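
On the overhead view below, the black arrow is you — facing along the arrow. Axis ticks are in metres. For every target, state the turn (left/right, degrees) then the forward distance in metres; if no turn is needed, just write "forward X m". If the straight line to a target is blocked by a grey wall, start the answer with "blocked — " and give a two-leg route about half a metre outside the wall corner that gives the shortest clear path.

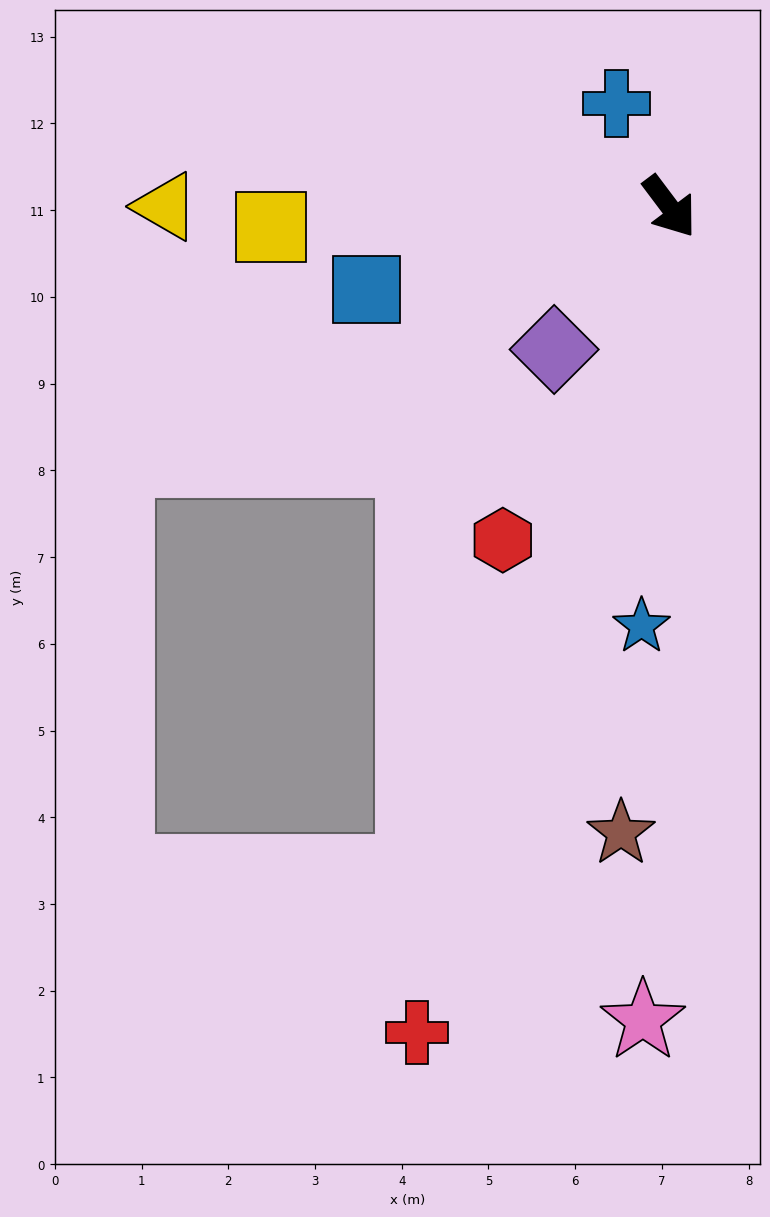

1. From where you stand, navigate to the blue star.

turn right 41°, forward 4.8 m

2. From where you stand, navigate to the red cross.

turn right 54°, forward 10.0 m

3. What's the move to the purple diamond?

turn right 76°, forward 2.1 m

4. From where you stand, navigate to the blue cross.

turn left 170°, forward 1.3 m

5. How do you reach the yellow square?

turn right 124°, forward 4.6 m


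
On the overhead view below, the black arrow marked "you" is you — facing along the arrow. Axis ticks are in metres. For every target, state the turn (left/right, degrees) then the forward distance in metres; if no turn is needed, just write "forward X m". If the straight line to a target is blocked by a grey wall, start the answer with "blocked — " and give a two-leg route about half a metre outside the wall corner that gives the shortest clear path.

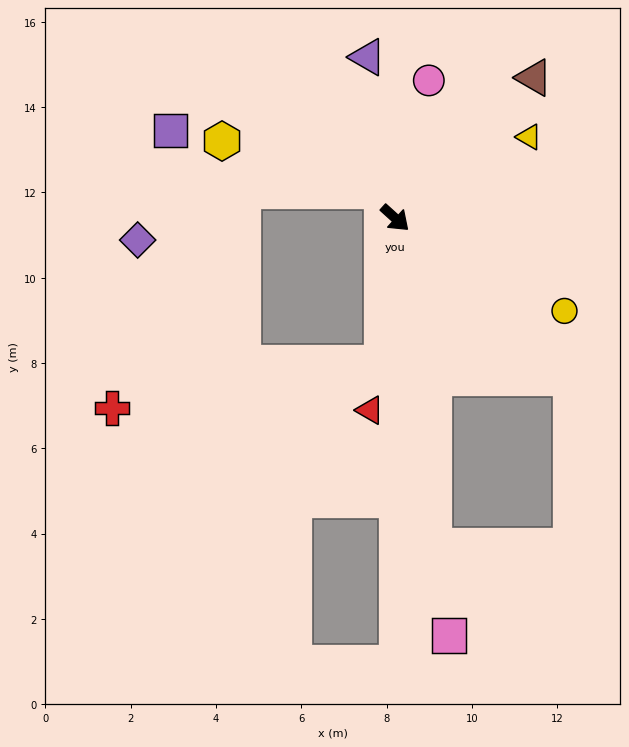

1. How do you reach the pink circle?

turn left 118°, forward 3.3 m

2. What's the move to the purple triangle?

turn left 142°, forward 3.8 m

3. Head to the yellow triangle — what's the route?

turn left 73°, forward 3.7 m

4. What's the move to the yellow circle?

turn left 13°, forward 4.5 m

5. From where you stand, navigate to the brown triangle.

turn left 87°, forward 4.6 m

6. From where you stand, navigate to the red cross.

blocked — turn right 53°, forward 3.4 m, then turn right 75°, forward 6.4 m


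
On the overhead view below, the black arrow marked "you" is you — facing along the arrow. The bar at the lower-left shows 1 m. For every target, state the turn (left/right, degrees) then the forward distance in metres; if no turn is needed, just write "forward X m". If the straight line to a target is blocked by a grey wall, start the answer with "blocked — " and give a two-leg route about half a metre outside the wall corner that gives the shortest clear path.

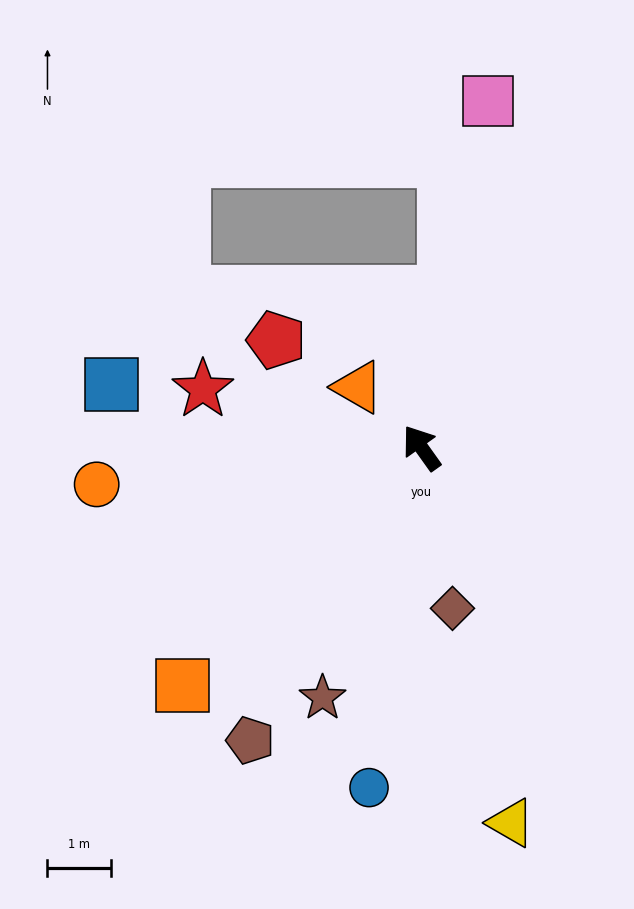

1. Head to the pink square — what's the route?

turn right 46°, forward 5.5 m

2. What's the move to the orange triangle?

turn left 11°, forward 1.4 m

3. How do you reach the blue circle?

turn left 136°, forward 5.4 m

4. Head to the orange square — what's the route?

turn left 99°, forward 5.3 m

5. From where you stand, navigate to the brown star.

turn left 123°, forward 4.2 m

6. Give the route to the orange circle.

turn left 61°, forward 5.1 m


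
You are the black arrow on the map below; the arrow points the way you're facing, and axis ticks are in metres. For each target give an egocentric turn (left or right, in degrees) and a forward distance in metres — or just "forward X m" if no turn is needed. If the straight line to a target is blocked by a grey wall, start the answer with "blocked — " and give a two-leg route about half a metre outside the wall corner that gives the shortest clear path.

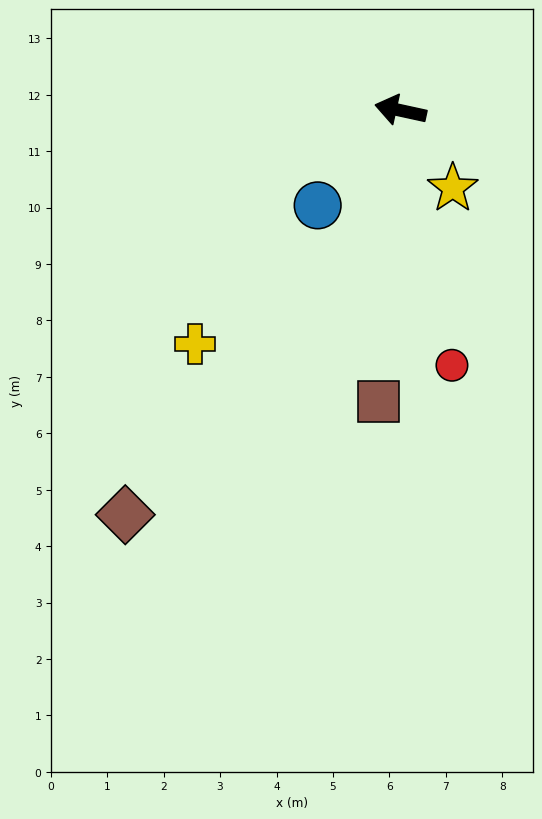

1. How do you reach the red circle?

turn left 114°, forward 4.6 m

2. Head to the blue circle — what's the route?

turn left 61°, forward 2.2 m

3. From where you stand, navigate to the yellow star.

turn left 136°, forward 1.7 m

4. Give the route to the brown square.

turn left 98°, forward 5.2 m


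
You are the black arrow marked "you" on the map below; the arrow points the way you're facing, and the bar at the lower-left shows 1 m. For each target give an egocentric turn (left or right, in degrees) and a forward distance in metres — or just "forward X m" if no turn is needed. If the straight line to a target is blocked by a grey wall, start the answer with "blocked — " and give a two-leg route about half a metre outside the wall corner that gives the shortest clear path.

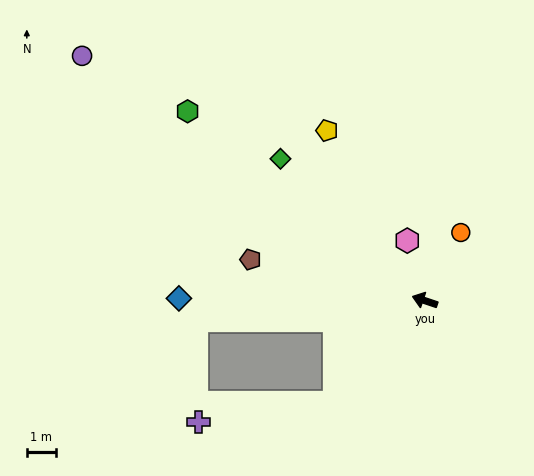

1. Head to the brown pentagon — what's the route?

turn left 5°, forward 6.1 m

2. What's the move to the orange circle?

turn right 99°, forward 2.6 m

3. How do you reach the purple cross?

blocked — turn left 68°, forward 4.6 m, then turn right 42°, forward 4.7 m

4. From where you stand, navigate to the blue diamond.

turn left 18°, forward 8.4 m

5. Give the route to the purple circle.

turn right 17°, forward 14.4 m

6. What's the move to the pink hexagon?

turn right 55°, forward 2.1 m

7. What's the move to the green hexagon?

turn right 20°, forward 10.4 m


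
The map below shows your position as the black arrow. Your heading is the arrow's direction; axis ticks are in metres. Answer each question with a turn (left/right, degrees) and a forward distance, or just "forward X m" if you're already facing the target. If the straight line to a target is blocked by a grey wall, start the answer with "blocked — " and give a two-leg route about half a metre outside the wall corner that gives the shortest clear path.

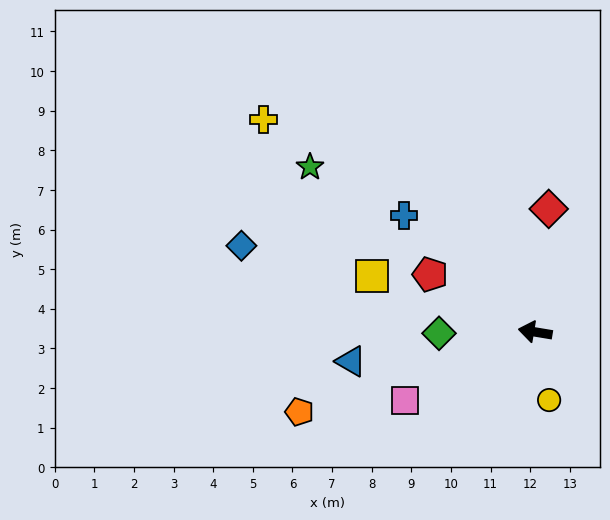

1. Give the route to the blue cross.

turn right 32°, forward 4.4 m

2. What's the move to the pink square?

turn left 37°, forward 3.7 m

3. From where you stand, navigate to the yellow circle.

turn left 111°, forward 1.8 m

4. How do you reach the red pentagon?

turn right 19°, forward 3.0 m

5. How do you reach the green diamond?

turn left 10°, forward 2.4 m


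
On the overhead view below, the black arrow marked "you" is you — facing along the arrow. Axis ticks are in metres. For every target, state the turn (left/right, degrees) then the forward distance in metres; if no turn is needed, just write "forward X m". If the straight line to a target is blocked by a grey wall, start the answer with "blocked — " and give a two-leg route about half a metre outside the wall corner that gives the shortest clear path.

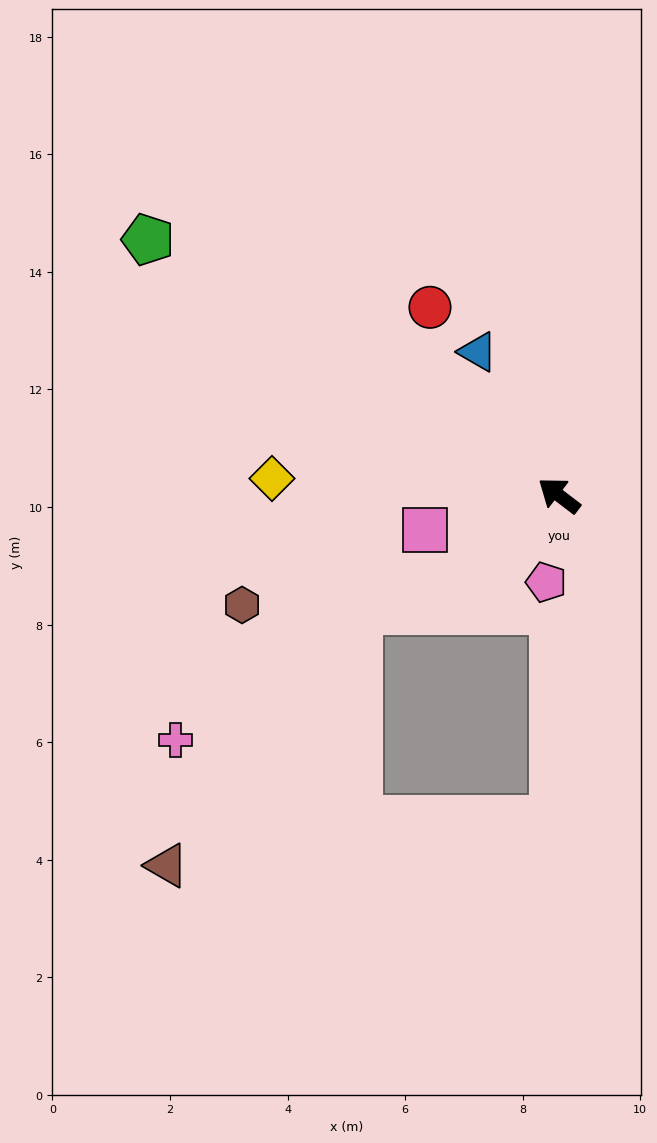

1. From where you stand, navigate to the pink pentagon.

turn left 119°, forward 1.5 m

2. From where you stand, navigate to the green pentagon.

turn left 5°, forward 8.2 m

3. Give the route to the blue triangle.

turn right 23°, forward 2.8 m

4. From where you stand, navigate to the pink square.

turn left 52°, forward 2.4 m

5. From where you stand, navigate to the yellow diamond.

turn left 34°, forward 4.9 m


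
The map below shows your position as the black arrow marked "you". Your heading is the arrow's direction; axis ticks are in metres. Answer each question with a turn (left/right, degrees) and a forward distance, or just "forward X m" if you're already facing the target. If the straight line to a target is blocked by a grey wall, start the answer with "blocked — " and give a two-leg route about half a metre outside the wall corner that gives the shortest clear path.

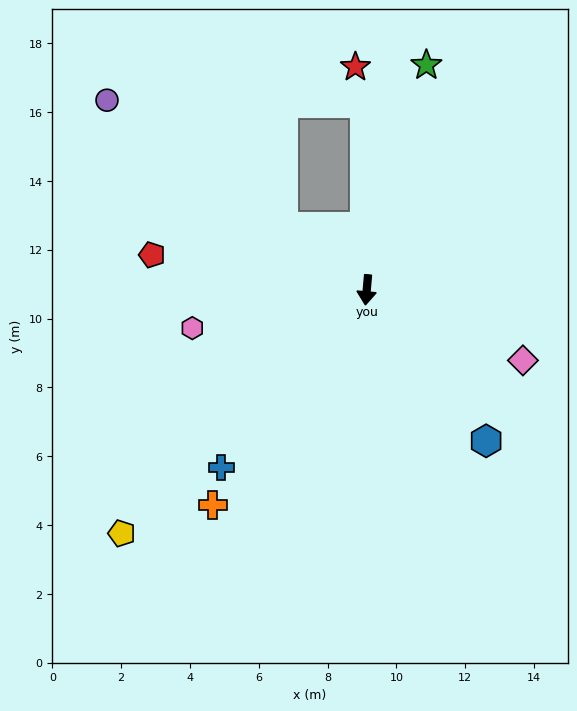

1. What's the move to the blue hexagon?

turn left 43°, forward 5.6 m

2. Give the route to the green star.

turn left 170°, forward 6.8 m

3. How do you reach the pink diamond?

turn left 71°, forward 5.0 m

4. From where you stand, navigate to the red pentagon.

turn right 94°, forward 6.3 m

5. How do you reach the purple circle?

turn right 121°, forward 9.3 m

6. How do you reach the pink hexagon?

turn right 73°, forward 5.2 m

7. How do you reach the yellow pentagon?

turn right 40°, forward 10.0 m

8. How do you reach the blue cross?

turn right 34°, forward 6.7 m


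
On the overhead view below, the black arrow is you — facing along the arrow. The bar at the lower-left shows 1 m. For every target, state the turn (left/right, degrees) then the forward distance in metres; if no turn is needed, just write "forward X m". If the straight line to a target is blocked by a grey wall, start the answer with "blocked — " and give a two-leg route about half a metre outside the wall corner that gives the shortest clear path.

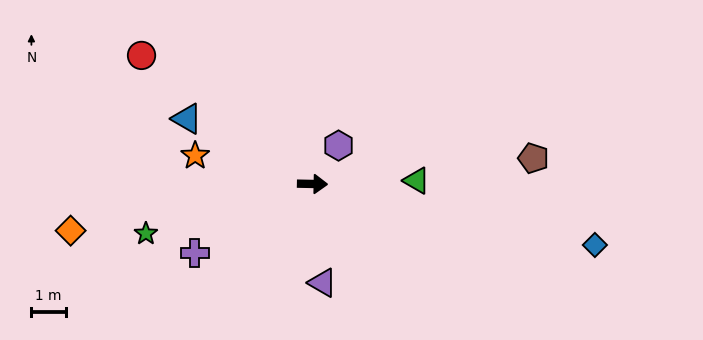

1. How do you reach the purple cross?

turn right 148°, forward 4.0 m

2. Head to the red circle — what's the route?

turn left 144°, forward 6.2 m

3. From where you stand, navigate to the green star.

turn right 162°, forward 5.1 m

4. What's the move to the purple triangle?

turn right 83°, forward 2.9 m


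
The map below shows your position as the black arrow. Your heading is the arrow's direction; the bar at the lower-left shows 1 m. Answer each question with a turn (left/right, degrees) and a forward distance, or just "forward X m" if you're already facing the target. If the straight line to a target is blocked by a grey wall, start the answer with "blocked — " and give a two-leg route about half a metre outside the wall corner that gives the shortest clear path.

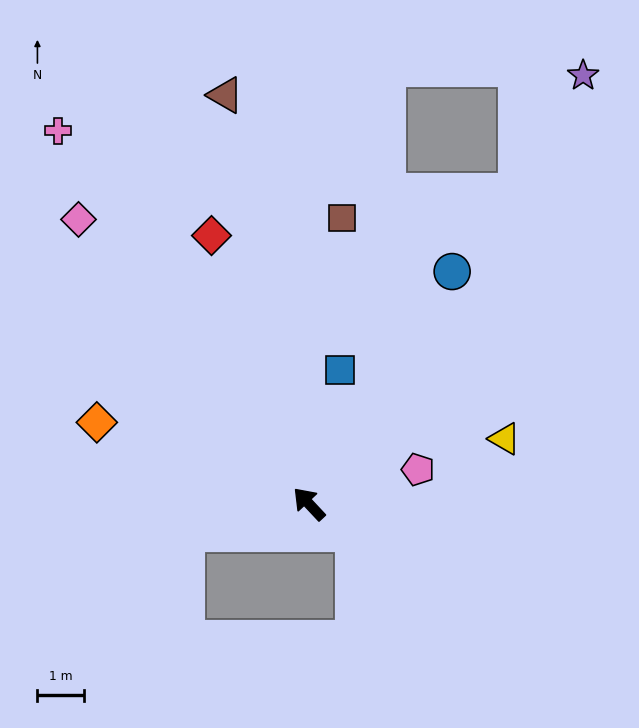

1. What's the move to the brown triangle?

turn right 32°, forward 9.1 m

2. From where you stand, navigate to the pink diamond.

turn right 4°, forward 7.9 m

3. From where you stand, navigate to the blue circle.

turn right 75°, forward 5.9 m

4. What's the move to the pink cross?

turn right 9°, forward 9.8 m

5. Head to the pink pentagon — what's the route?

turn right 116°, forward 2.5 m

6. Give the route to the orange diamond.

turn left 26°, forward 4.9 m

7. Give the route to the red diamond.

turn right 23°, forward 6.2 m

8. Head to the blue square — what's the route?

turn right 56°, forward 3.0 m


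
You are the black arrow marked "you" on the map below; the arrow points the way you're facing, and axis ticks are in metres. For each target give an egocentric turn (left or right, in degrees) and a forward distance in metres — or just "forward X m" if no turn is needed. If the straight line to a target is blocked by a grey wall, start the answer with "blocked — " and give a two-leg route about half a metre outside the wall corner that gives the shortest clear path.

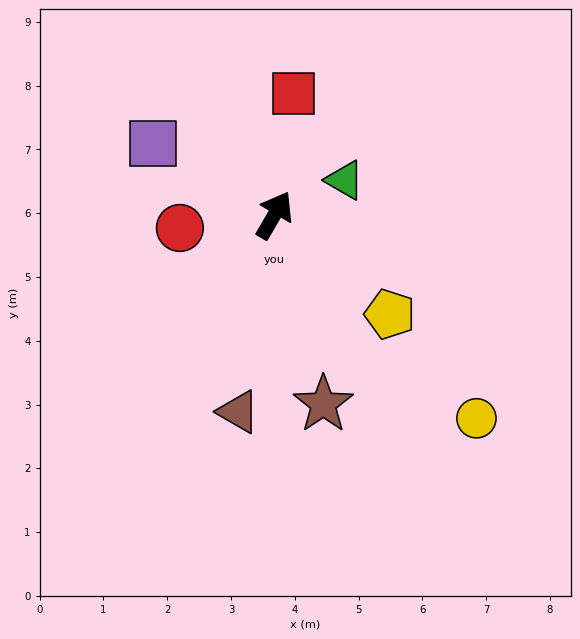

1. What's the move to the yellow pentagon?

turn right 100°, forward 2.4 m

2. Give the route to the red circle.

turn left 128°, forward 1.5 m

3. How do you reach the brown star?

turn right 135°, forward 3.1 m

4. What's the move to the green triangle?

turn right 33°, forward 1.2 m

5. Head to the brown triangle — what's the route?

turn right 160°, forward 3.1 m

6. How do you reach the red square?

turn left 21°, forward 1.9 m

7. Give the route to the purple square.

turn left 90°, forward 2.2 m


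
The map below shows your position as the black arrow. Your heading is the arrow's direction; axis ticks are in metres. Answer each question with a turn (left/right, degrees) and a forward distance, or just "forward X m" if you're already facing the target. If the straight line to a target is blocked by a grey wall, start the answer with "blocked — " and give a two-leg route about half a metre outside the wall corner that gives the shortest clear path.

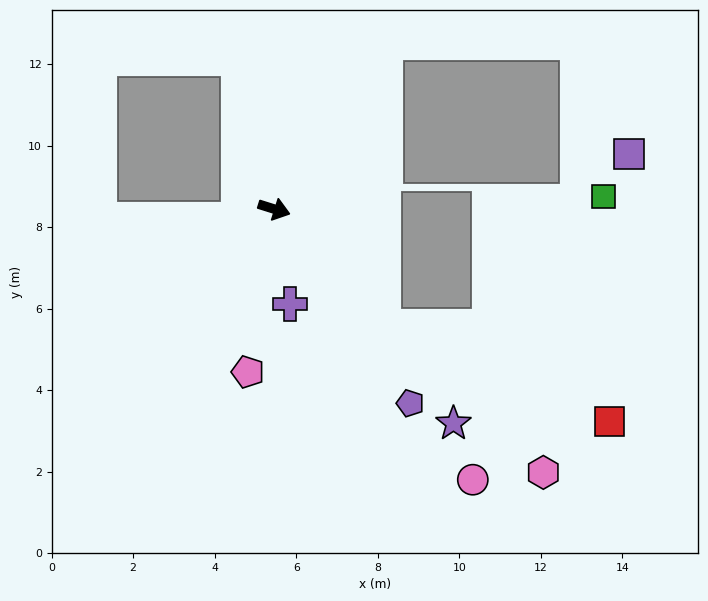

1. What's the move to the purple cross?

turn right 63°, forward 2.4 m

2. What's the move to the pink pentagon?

turn right 82°, forward 4.0 m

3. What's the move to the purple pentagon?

turn right 38°, forward 5.8 m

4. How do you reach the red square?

blocked — turn right 30°, forward 3.9 m, then turn left 25°, forward 6.0 m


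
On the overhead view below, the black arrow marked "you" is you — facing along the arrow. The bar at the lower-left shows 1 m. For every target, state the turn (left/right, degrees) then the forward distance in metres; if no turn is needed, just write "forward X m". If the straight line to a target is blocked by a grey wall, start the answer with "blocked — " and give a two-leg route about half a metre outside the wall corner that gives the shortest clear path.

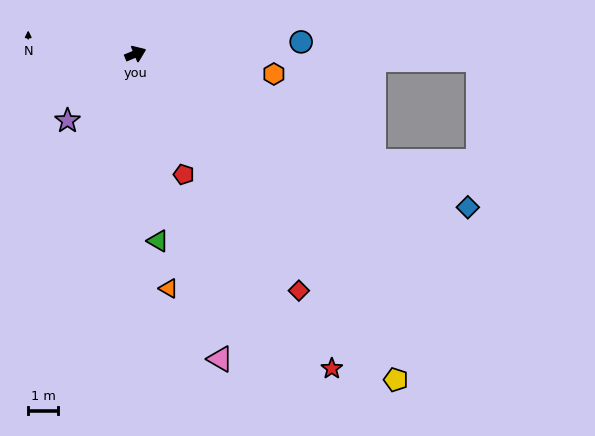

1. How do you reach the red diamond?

turn right 78°, forward 9.6 m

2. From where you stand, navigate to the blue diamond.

turn right 47°, forward 12.2 m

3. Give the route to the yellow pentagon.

turn right 74°, forward 14.0 m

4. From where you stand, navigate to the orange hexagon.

turn right 31°, forward 4.7 m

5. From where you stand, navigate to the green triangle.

turn right 106°, forward 6.3 m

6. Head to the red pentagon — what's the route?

turn right 91°, forward 4.3 m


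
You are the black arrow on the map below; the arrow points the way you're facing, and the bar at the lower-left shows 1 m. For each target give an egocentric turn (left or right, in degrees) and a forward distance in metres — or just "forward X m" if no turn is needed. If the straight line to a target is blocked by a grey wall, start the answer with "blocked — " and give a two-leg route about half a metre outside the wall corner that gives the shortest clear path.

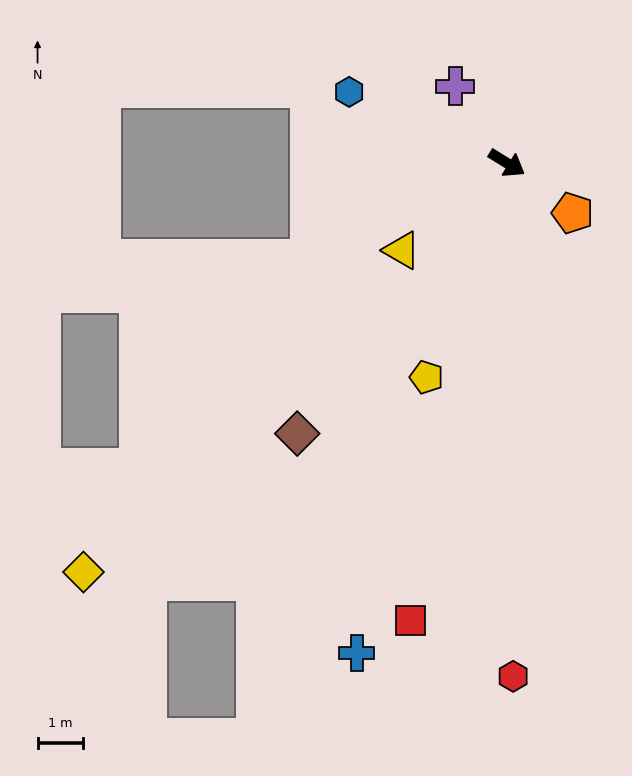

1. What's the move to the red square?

turn right 70°, forward 10.3 m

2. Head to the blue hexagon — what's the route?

turn right 173°, forward 3.8 m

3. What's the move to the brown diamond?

turn right 96°, forward 7.5 m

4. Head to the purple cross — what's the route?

turn left 156°, forward 2.0 m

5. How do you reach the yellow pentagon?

turn right 79°, forward 5.0 m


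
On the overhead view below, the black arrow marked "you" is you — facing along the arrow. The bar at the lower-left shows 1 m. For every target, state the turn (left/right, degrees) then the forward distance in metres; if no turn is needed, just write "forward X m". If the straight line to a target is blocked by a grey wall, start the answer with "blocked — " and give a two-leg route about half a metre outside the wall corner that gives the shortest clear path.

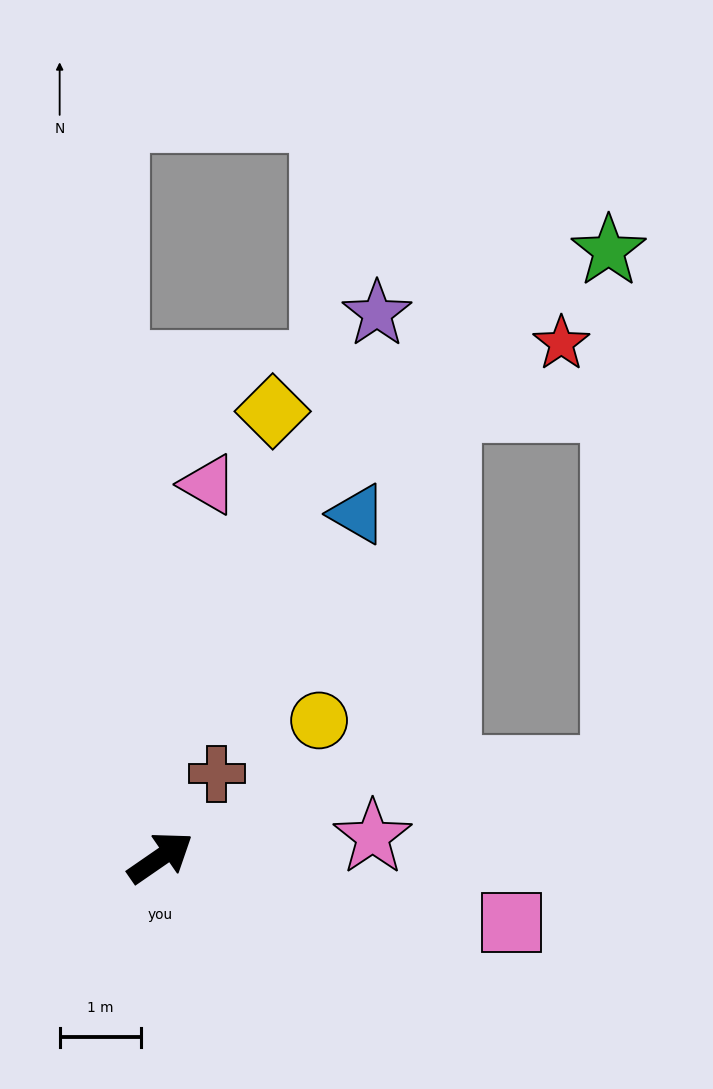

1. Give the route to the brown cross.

turn left 21°, forward 1.2 m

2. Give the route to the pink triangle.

turn left 48°, forward 4.6 m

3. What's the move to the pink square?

turn right 45°, forward 4.4 m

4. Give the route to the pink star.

turn right 29°, forward 2.6 m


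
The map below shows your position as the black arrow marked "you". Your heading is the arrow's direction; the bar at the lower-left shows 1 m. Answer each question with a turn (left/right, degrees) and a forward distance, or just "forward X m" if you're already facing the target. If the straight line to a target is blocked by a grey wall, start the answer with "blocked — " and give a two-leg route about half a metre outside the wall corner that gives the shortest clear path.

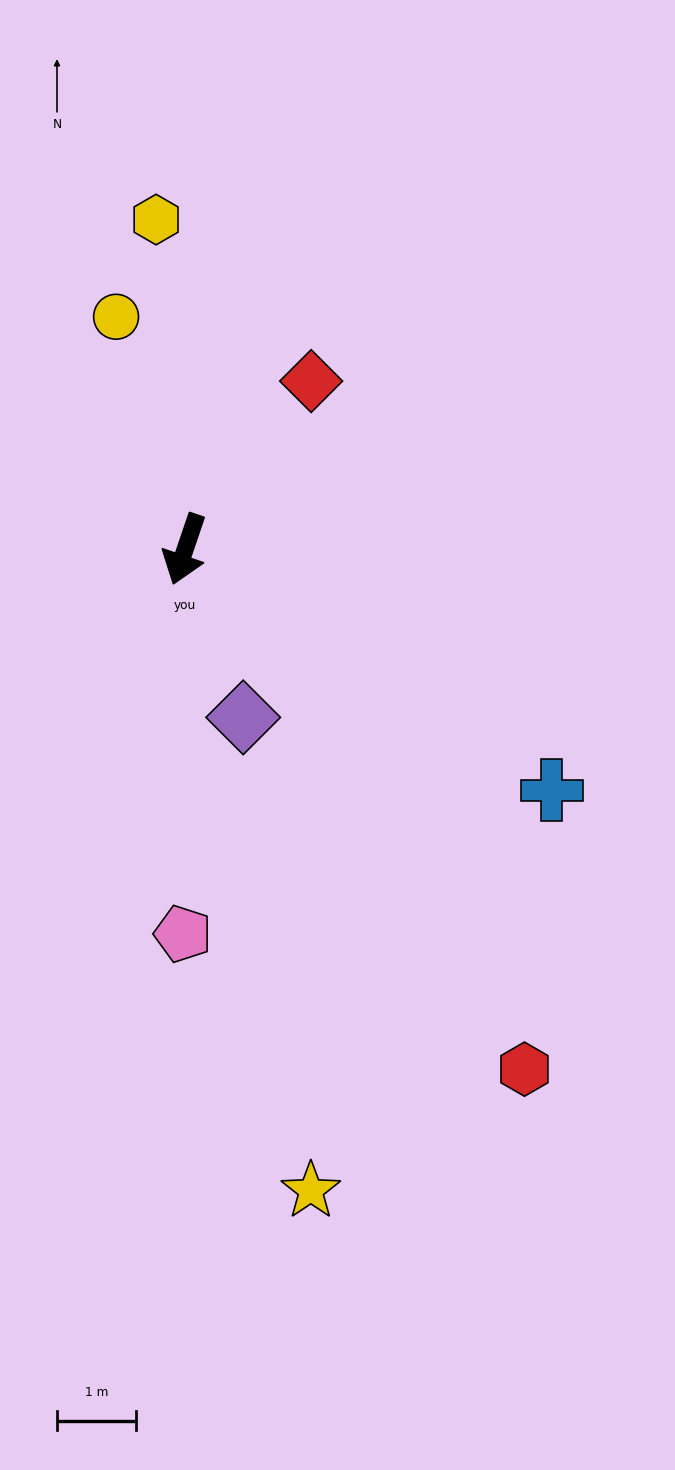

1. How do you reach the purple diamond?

turn left 38°, forward 2.3 m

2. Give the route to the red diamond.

turn left 162°, forward 2.7 m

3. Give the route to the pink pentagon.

turn left 18°, forward 4.9 m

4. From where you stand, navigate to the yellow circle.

turn right 145°, forward 3.1 m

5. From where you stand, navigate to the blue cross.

turn left 75°, forward 5.6 m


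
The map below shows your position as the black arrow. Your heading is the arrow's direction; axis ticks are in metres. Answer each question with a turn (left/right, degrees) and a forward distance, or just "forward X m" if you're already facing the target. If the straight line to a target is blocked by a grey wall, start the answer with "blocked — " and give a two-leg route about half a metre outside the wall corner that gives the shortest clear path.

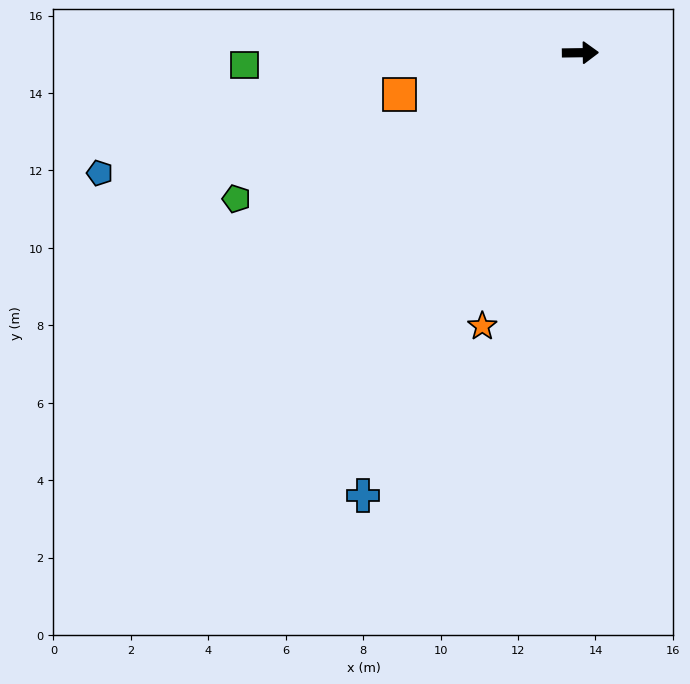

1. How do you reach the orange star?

turn right 110°, forward 7.5 m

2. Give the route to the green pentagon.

turn right 158°, forward 9.7 m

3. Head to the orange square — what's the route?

turn right 168°, forward 4.8 m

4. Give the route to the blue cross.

turn right 117°, forward 12.7 m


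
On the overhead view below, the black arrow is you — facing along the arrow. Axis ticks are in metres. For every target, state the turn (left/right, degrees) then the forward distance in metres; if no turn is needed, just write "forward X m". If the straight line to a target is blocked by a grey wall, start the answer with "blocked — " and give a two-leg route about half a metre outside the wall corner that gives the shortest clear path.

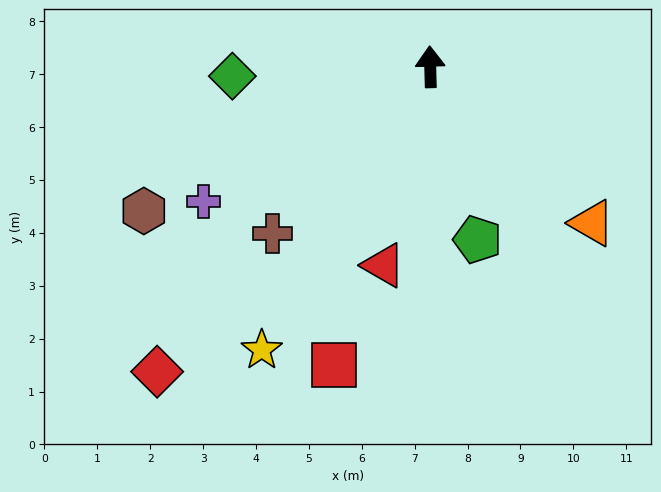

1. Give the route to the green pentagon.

turn right 166°, forward 3.4 m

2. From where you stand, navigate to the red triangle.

turn left 165°, forward 3.9 m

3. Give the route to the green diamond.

turn left 91°, forward 3.7 m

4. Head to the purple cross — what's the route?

turn left 119°, forward 5.0 m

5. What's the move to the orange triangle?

turn right 136°, forward 4.3 m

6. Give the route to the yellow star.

turn left 148°, forward 6.2 m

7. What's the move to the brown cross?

turn left 135°, forward 4.3 m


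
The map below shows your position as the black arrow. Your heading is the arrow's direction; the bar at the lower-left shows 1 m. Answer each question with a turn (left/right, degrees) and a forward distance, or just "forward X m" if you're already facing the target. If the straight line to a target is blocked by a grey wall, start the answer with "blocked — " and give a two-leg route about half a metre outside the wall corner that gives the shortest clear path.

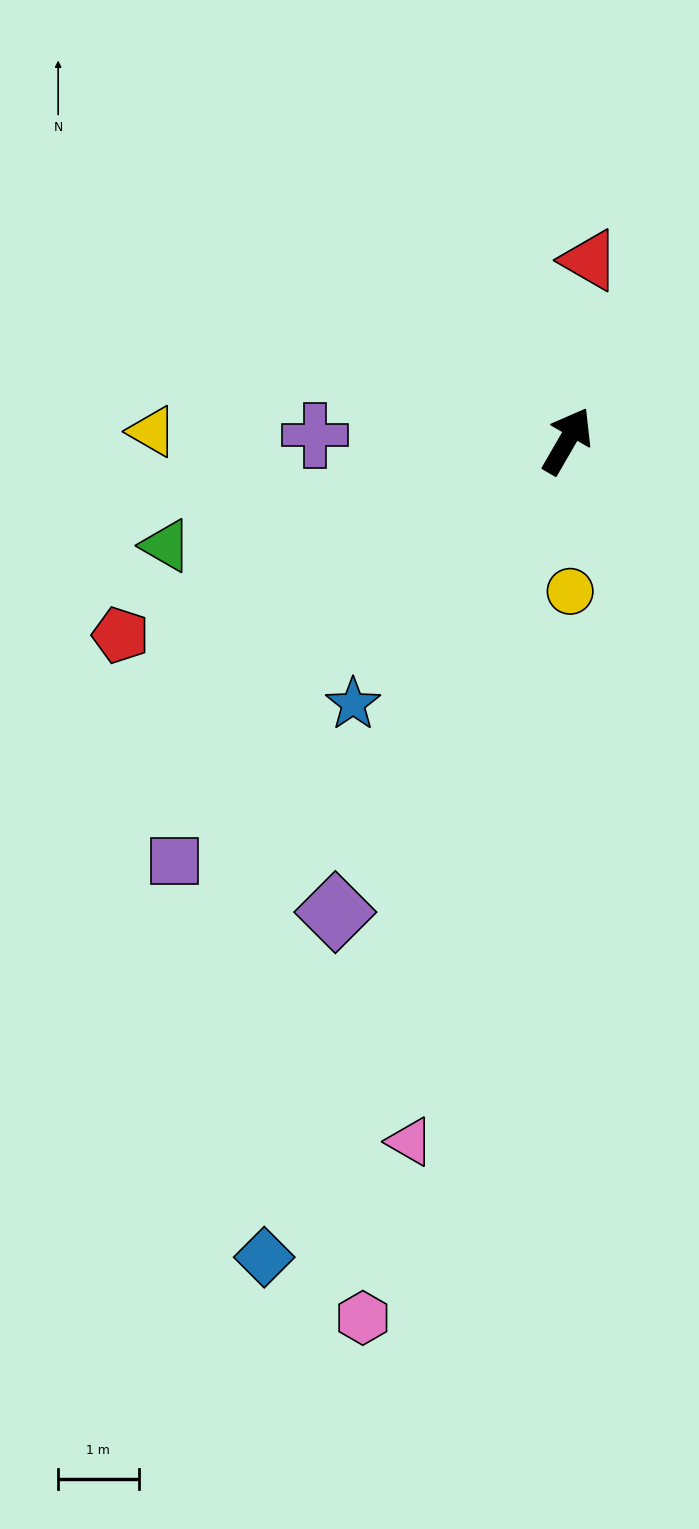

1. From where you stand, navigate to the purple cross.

turn left 119°, forward 3.1 m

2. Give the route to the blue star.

turn left 171°, forward 4.2 m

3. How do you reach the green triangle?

turn left 135°, forward 5.2 m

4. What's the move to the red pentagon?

turn left 144°, forward 6.1 m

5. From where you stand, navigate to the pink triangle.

turn right 163°, forward 8.9 m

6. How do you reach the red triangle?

turn left 23°, forward 2.3 m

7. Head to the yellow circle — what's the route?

turn right 149°, forward 1.9 m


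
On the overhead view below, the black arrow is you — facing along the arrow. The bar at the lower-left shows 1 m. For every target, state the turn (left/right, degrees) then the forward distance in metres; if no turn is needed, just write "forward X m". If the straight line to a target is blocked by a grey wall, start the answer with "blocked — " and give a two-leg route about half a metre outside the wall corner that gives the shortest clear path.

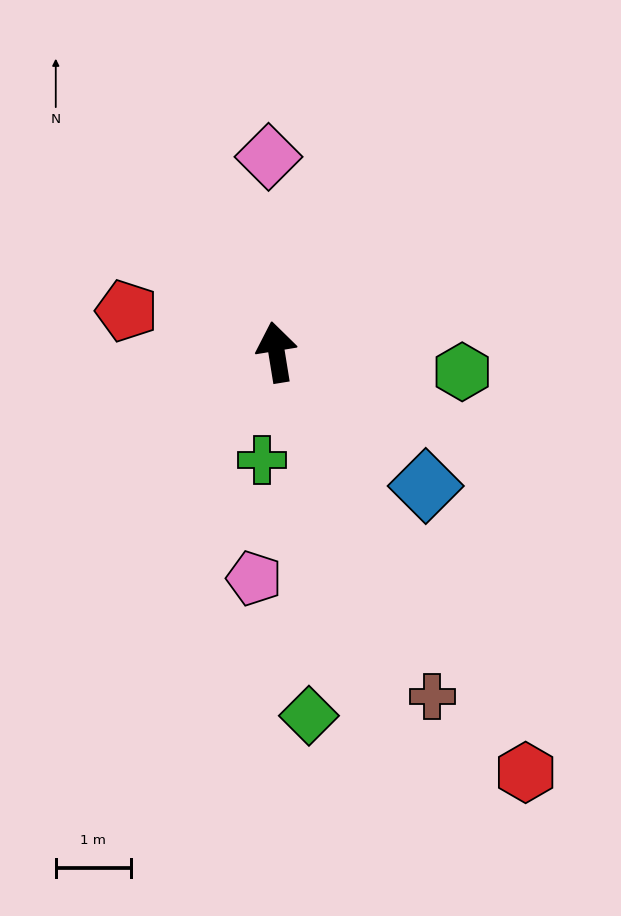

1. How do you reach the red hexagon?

turn right 159°, forward 6.5 m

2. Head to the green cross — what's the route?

turn left 163°, forward 1.5 m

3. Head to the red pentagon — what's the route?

turn left 65°, forward 2.1 m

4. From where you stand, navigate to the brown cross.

turn right 165°, forward 5.0 m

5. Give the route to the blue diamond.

turn right 141°, forward 2.7 m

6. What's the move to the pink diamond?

turn right 7°, forward 2.6 m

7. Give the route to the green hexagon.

turn right 105°, forward 2.5 m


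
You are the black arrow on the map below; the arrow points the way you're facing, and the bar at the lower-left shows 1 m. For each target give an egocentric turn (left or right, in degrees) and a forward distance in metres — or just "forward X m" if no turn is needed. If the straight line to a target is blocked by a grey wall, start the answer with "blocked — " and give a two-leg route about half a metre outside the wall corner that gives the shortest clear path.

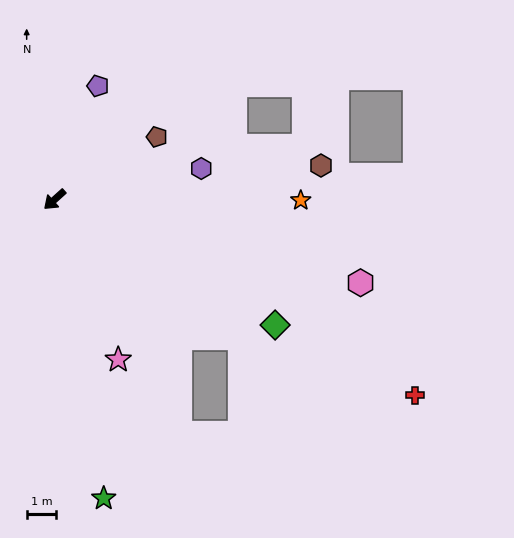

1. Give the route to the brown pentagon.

turn left 170°, forward 4.1 m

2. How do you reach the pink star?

turn left 70°, forward 5.9 m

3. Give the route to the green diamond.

turn left 108°, forward 8.6 m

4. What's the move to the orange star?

turn left 138°, forward 8.4 m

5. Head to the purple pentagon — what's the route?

turn right 153°, forward 4.1 m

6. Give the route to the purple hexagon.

turn left 150°, forward 5.1 m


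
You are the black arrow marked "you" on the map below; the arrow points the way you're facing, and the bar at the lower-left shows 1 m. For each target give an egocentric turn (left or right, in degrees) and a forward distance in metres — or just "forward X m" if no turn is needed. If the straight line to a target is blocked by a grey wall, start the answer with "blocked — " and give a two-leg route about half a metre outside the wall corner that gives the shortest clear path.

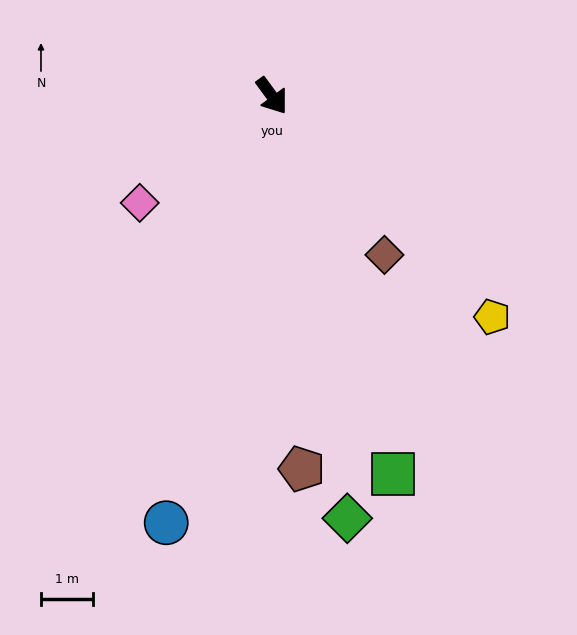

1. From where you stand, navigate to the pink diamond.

turn right 87°, forward 3.3 m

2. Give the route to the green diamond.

turn right 26°, forward 8.3 m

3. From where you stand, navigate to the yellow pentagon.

turn left 9°, forward 6.0 m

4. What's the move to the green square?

turn right 18°, forward 7.7 m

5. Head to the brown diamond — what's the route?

forward 3.8 m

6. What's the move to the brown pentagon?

turn right 32°, forward 7.2 m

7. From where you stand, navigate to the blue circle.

turn right 50°, forward 8.5 m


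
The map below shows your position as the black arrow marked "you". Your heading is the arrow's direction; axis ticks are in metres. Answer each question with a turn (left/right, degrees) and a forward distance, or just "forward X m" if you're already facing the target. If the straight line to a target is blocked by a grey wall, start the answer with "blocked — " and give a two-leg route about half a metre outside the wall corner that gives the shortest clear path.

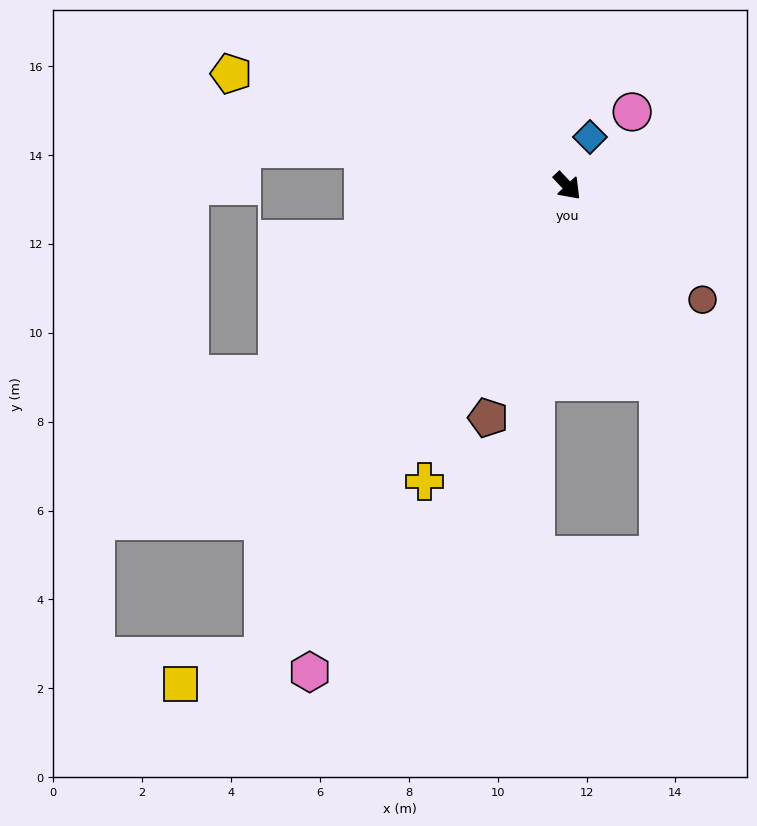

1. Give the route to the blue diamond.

turn left 112°, forward 1.2 m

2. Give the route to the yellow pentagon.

turn right 152°, forward 8.0 m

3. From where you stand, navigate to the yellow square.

blocked — turn right 76°, forward 12.6 m, then turn right 39°, forward 2.0 m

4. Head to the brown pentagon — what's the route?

turn right 62°, forward 5.5 m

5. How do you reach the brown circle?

turn left 7°, forward 4.0 m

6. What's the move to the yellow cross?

turn right 69°, forward 7.4 m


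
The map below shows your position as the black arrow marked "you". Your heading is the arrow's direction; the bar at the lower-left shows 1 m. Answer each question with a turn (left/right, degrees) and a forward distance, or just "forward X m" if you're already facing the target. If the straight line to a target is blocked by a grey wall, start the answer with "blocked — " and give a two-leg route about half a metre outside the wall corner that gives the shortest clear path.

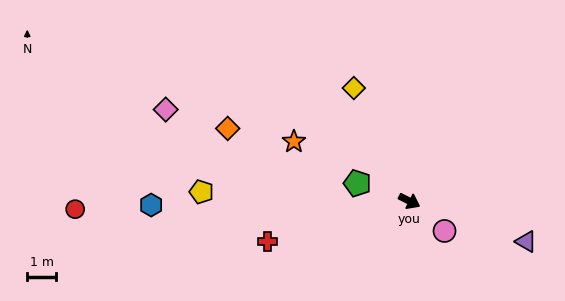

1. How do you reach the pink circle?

turn right 13°, forward 1.6 m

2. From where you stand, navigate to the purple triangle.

turn left 8°, forward 4.3 m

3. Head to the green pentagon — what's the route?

turn right 172°, forward 1.9 m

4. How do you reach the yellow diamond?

turn left 143°, forward 4.4 m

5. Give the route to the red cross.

turn right 137°, forward 5.1 m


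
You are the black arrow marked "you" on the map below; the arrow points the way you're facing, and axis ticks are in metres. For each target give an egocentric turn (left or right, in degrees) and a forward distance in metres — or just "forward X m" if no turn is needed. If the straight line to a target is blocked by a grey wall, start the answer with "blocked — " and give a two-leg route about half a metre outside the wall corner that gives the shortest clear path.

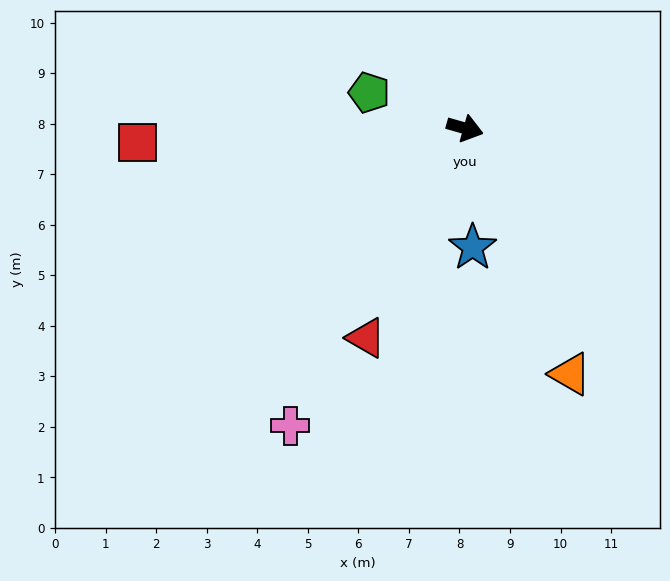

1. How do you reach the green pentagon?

turn left 175°, forward 2.0 m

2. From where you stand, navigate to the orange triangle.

turn right 51°, forward 5.3 m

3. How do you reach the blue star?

turn right 70°, forward 2.4 m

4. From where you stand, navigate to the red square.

turn right 162°, forward 6.5 m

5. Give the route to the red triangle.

turn right 99°, forward 4.6 m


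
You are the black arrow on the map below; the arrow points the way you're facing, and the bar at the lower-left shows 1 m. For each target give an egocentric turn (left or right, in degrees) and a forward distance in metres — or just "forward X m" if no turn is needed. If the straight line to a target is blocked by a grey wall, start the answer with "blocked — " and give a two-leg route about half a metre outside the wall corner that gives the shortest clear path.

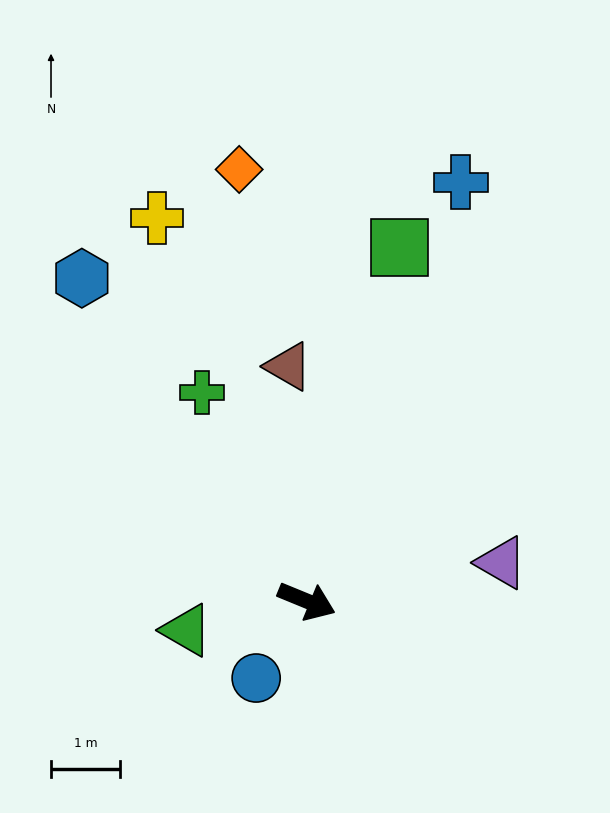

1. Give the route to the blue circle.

turn right 101°, forward 1.3 m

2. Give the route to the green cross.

turn left 139°, forward 3.4 m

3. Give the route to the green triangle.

turn right 144°, forward 1.8 m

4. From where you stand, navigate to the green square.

turn left 98°, forward 5.3 m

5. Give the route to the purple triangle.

turn left 33°, forward 2.9 m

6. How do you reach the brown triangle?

turn left 117°, forward 3.4 m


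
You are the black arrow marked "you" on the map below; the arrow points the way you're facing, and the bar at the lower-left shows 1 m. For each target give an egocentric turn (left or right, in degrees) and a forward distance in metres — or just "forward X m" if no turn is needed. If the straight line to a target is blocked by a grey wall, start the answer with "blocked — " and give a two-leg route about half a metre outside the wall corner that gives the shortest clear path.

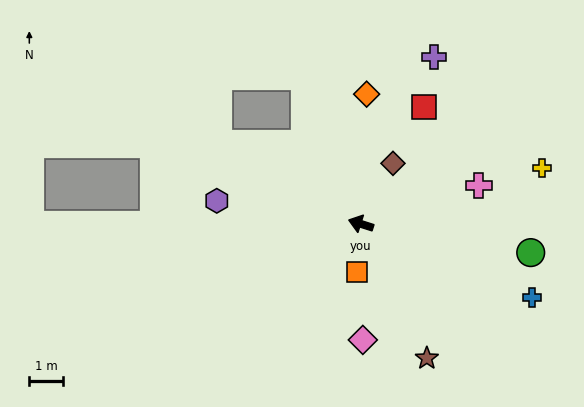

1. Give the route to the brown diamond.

turn right 100°, forward 2.1 m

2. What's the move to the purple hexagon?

turn left 9°, forward 4.4 m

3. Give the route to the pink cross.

turn right 144°, forward 3.7 m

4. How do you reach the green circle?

turn right 172°, forward 5.2 m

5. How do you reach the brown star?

turn left 134°, forward 4.5 m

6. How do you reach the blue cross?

turn left 174°, forward 5.6 m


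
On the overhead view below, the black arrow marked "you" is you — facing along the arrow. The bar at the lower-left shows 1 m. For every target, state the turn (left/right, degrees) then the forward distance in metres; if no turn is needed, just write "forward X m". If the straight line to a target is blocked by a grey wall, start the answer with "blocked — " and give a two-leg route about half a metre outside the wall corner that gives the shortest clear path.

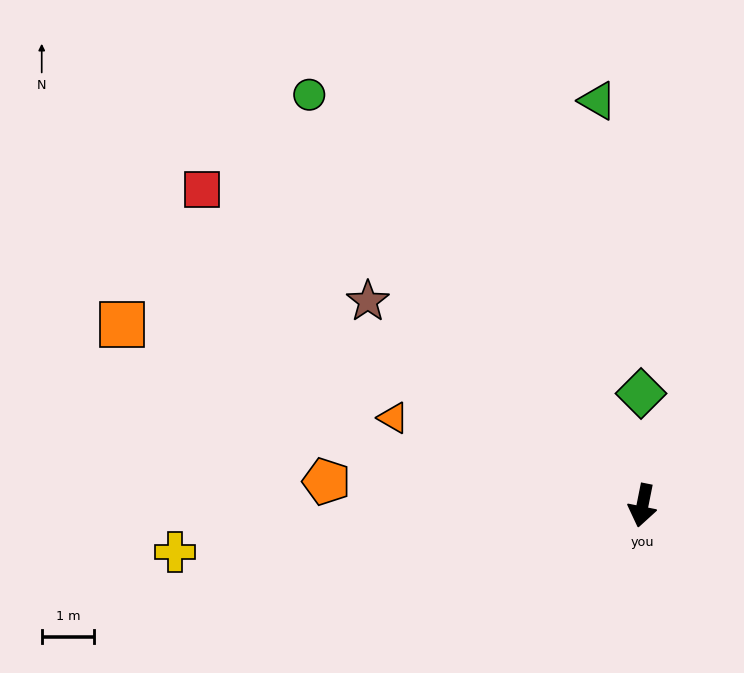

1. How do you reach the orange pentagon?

turn right 83°, forward 6.0 m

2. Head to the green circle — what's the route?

turn right 130°, forward 10.1 m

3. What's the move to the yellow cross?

turn right 73°, forward 8.9 m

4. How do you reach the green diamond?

turn right 168°, forward 2.1 m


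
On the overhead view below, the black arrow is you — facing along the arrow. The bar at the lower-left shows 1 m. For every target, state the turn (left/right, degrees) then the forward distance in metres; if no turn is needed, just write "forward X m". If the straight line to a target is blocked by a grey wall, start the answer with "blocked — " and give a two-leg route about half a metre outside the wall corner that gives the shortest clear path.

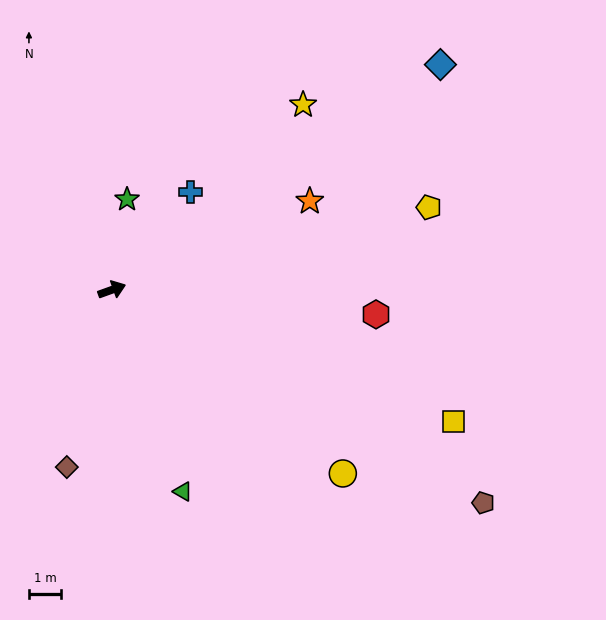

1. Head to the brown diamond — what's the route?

turn right 124°, forward 5.6 m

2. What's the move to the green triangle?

turn right 90°, forward 6.6 m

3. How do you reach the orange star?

turn left 4°, forward 6.7 m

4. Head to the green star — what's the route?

turn left 61°, forward 2.8 m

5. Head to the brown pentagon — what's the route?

turn right 50°, forward 13.1 m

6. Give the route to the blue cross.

turn left 31°, forward 3.9 m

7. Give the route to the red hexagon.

turn right 25°, forward 8.1 m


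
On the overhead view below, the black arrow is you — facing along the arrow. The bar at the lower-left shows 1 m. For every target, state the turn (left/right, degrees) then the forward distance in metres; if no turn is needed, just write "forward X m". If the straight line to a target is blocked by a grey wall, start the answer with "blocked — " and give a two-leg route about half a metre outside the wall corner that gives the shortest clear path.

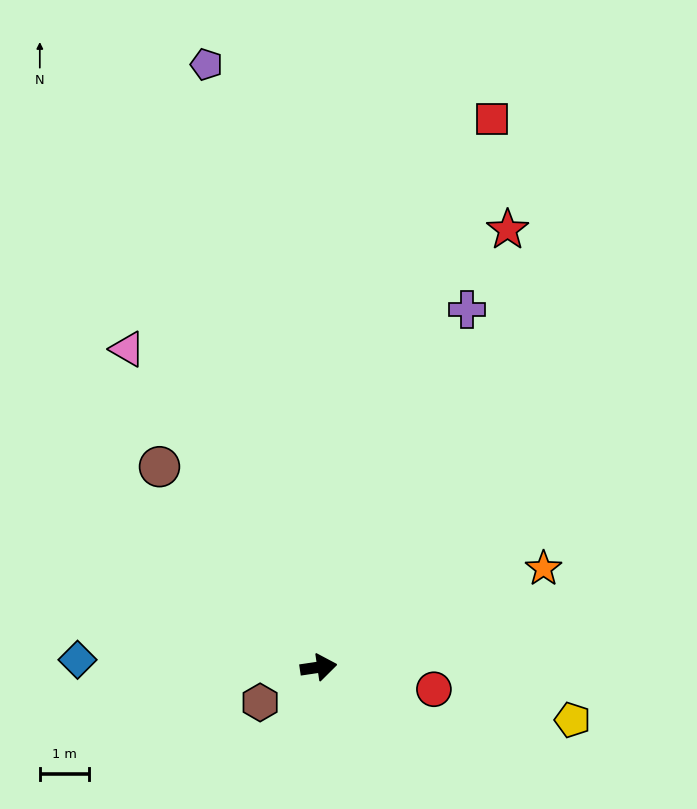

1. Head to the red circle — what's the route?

turn right 19°, forward 2.4 m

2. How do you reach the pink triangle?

turn left 113°, forward 7.5 m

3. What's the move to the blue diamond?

turn left 170°, forward 4.9 m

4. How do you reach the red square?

turn left 64°, forward 11.7 m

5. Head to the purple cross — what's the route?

turn left 59°, forward 7.9 m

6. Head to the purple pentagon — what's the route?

turn left 92°, forward 12.5 m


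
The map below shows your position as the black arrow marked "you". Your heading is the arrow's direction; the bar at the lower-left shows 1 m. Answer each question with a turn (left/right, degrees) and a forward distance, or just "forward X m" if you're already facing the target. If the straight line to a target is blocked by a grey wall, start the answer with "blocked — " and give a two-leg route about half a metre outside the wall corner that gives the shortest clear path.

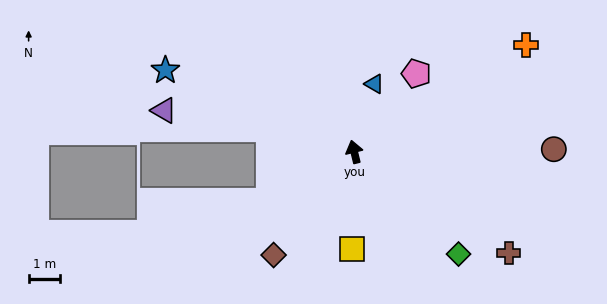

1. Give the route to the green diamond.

turn right 148°, forward 4.6 m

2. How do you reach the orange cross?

turn right 72°, forward 6.4 m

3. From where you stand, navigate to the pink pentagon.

turn right 52°, forward 3.1 m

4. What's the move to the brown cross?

turn right 137°, forward 5.8 m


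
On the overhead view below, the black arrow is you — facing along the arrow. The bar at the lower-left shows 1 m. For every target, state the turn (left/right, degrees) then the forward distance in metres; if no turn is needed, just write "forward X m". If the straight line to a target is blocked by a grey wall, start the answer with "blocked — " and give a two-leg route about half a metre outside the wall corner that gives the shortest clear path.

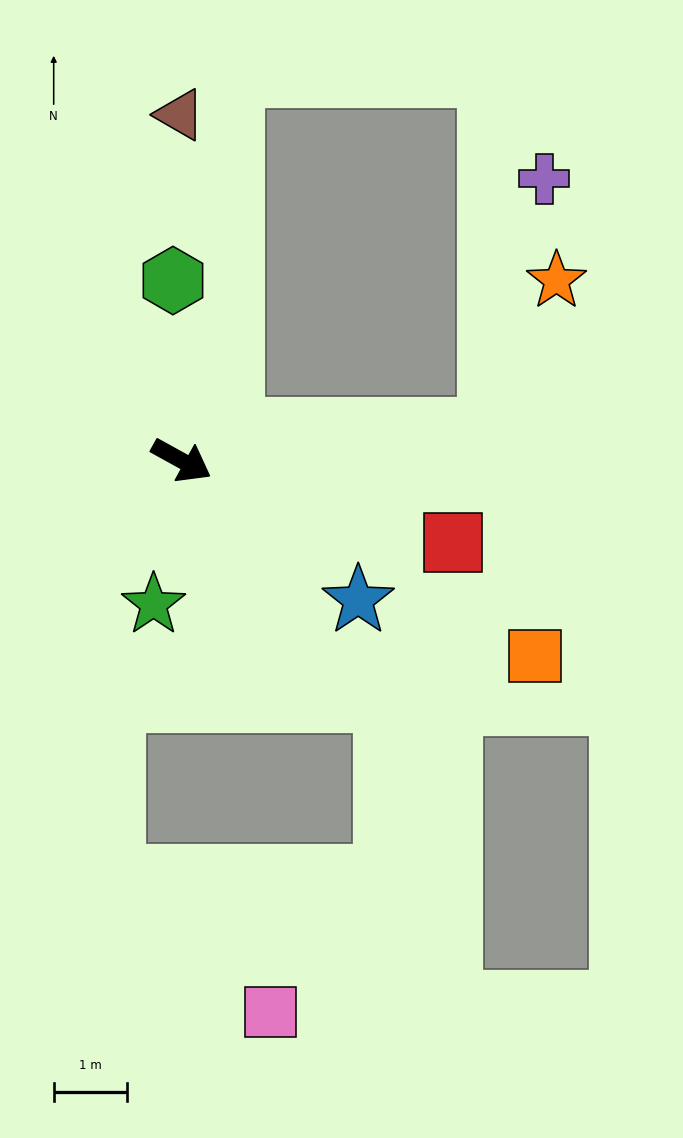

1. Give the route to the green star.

turn right 72°, forward 2.0 m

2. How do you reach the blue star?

turn right 9°, forward 3.1 m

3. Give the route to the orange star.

blocked — turn left 35°, forward 4.2 m, then turn left 59°, forward 2.2 m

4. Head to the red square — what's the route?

turn left 12°, forward 3.8 m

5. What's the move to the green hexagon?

turn left 122°, forward 2.4 m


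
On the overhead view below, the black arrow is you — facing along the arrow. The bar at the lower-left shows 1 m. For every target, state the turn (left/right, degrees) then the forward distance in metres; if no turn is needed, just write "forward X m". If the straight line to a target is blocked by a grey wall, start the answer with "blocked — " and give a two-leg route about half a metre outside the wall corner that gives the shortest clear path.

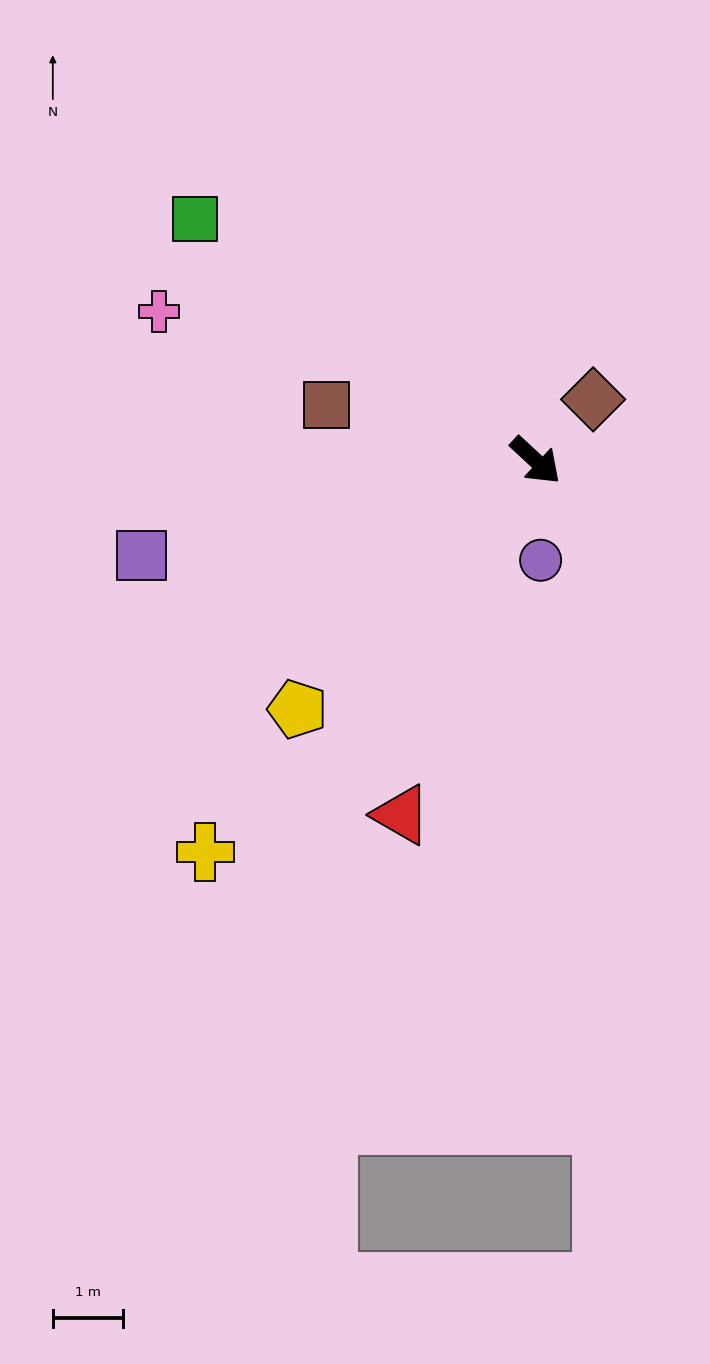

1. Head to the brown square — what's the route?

turn right 152°, forward 3.1 m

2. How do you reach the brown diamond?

turn left 90°, forward 1.2 m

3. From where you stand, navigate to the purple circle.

turn right 44°, forward 1.4 m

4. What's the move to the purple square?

turn right 124°, forward 5.8 m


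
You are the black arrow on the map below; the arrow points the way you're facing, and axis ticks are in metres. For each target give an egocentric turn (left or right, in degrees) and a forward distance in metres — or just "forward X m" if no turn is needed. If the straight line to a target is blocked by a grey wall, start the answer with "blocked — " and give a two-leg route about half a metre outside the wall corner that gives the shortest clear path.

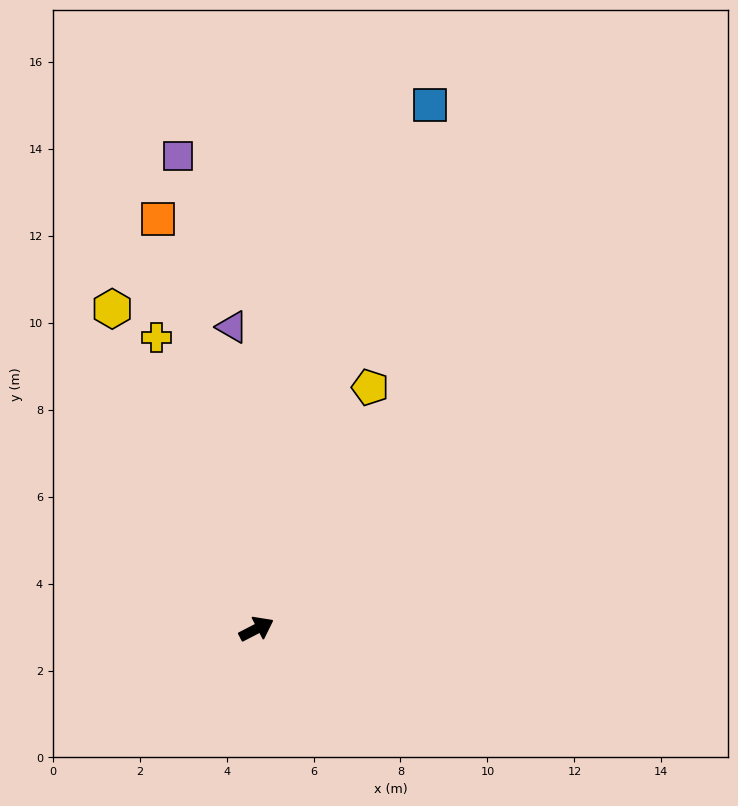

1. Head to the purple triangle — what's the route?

turn left 67°, forward 7.0 m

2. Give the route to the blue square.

turn left 44°, forward 12.7 m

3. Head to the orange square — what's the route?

turn left 76°, forward 9.7 m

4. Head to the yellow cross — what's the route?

turn left 82°, forward 7.1 m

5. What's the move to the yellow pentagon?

turn left 37°, forward 6.1 m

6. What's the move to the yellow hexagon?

turn left 87°, forward 8.1 m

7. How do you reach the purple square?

turn left 72°, forward 11.0 m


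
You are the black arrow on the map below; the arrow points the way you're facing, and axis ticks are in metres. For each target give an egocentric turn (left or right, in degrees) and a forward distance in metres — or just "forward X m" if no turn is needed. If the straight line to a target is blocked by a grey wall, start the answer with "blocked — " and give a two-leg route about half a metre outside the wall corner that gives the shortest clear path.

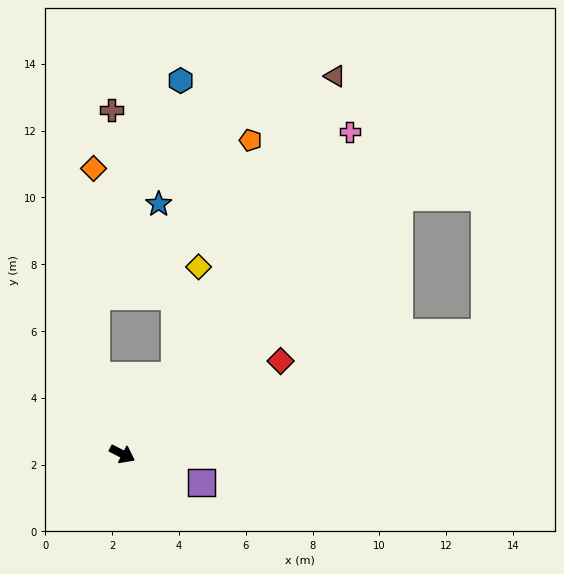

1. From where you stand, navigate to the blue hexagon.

blocked — turn left 83°, forward 2.8 m, then turn left 33°, forward 8.9 m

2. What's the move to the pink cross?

turn left 82°, forward 11.8 m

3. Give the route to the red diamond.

turn left 58°, forward 5.5 m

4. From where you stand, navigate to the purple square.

turn left 8°, forward 2.5 m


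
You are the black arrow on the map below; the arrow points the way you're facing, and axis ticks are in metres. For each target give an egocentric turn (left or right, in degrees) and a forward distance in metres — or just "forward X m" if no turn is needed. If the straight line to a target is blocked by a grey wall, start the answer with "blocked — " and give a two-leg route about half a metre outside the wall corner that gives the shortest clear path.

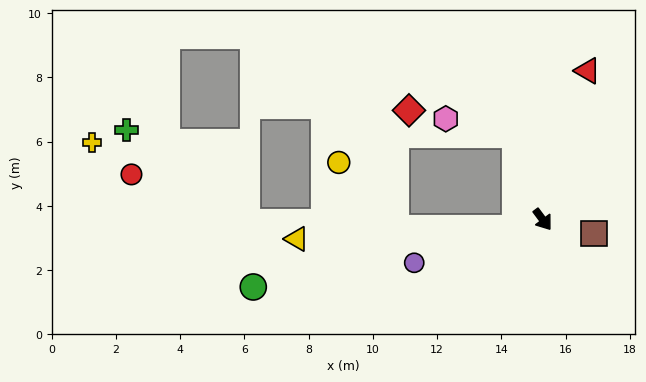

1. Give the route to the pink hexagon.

blocked — turn left 161°, forward 2.8 m, then turn left 60°, forward 2.2 m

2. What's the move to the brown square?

turn left 38°, forward 1.7 m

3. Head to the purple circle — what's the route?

turn right 108°, forward 4.2 m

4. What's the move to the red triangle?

turn left 127°, forward 4.8 m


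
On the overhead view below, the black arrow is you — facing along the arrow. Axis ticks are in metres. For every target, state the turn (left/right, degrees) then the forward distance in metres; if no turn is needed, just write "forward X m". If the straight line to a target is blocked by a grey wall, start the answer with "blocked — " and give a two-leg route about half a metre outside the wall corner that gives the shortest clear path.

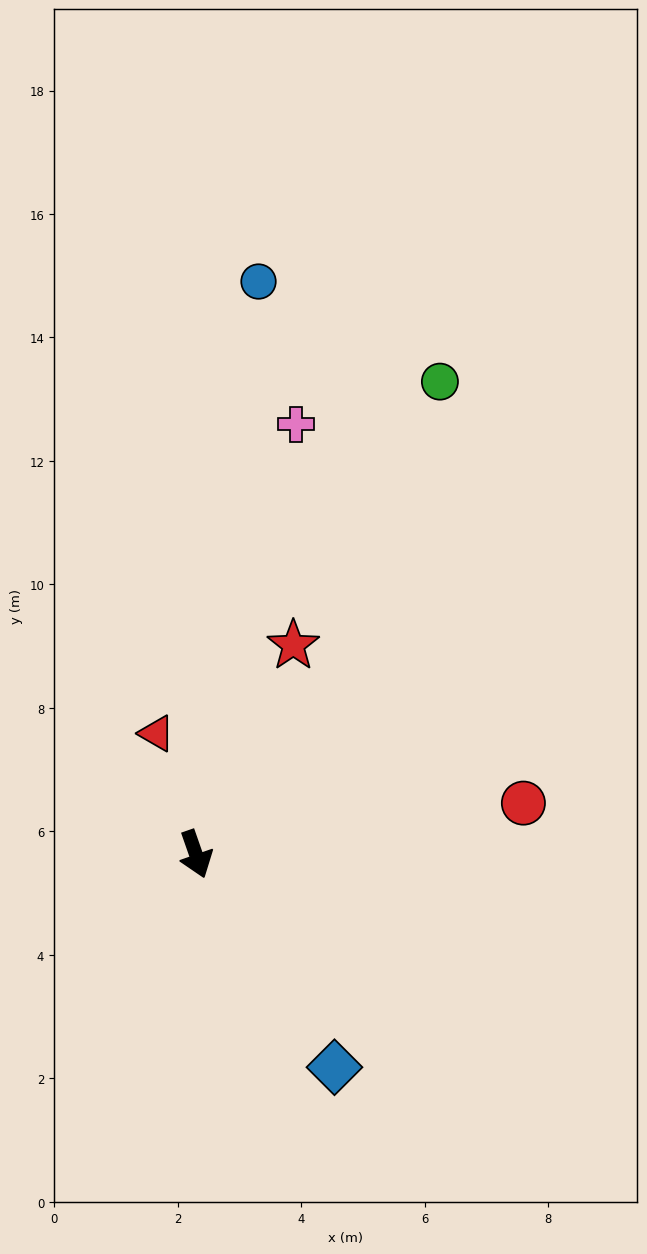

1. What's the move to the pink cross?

turn left 148°, forward 7.1 m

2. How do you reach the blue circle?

turn left 154°, forward 9.3 m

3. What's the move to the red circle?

turn left 80°, forward 5.4 m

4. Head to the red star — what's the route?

turn left 136°, forward 3.7 m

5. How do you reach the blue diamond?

turn left 14°, forward 4.1 m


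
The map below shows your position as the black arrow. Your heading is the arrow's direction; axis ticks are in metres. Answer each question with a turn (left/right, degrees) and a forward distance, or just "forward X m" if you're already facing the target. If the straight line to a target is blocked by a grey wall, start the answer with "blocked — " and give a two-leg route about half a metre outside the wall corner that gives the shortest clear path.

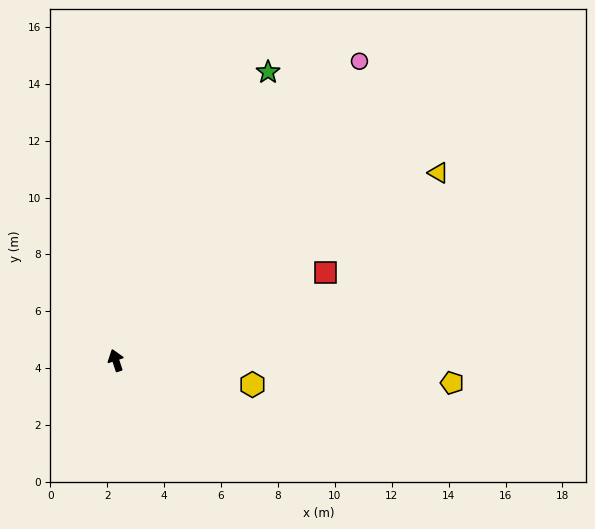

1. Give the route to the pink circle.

turn right 57°, forward 13.6 m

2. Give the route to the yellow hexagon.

turn right 118°, forward 4.9 m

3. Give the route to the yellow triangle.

turn right 78°, forward 13.1 m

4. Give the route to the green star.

turn right 46°, forward 11.5 m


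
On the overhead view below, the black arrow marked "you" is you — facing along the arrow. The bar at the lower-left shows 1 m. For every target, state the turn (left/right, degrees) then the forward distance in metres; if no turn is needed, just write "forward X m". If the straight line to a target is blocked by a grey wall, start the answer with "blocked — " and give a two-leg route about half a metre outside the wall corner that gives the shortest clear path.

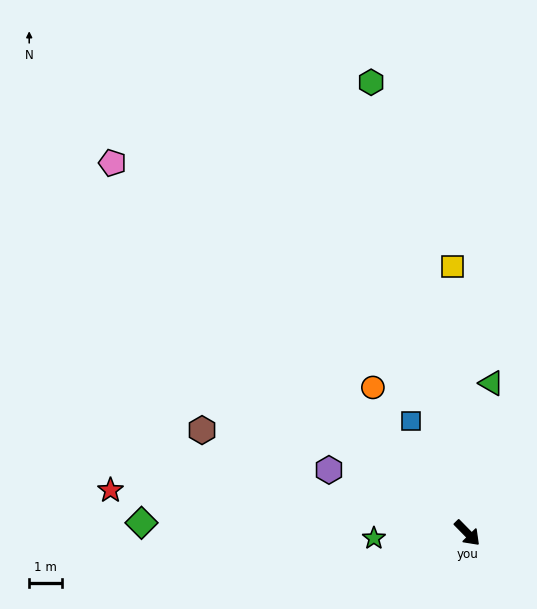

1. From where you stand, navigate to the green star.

turn right 131°, forward 2.8 m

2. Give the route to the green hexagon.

turn left 148°, forward 14.0 m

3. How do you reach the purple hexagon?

turn right 159°, forward 4.6 m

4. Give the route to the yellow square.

turn left 139°, forward 8.1 m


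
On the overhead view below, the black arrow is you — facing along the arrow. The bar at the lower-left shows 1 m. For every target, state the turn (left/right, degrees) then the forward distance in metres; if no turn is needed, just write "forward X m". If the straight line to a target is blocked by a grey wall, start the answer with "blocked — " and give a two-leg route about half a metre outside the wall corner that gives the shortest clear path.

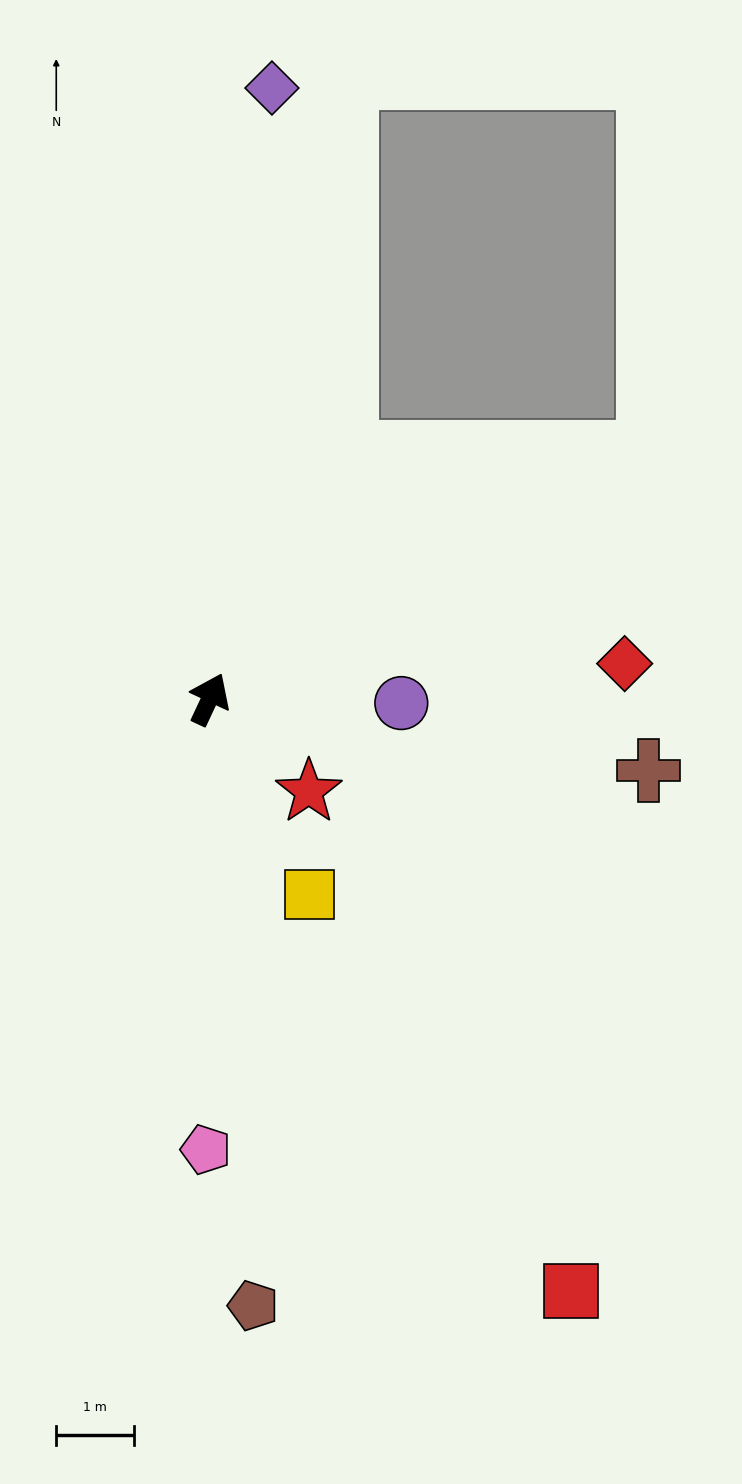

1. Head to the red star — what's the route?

turn right 108°, forward 1.8 m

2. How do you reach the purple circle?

turn right 66°, forward 2.5 m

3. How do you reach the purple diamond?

turn left 19°, forward 7.9 m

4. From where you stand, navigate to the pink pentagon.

turn right 155°, forward 5.8 m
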